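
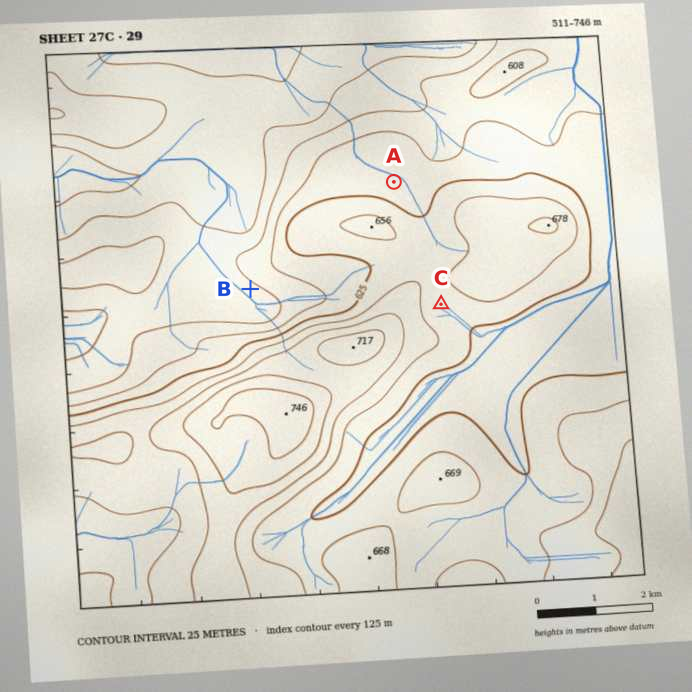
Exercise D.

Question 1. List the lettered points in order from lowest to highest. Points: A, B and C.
B A C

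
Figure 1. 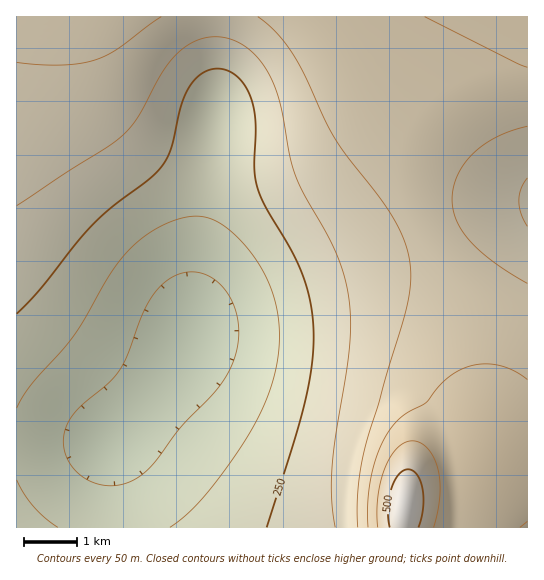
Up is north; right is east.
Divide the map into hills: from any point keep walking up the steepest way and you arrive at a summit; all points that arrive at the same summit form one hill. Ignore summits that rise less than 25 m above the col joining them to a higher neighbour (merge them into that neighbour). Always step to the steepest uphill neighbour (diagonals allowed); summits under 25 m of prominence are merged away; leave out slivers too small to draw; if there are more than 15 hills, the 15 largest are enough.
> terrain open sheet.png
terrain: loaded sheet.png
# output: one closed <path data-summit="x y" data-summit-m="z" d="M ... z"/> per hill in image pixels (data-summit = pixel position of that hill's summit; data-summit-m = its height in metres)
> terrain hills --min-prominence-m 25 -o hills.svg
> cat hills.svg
<path data-summit="405 507" data-summit-m="532" d="M527 203l-40 4-38 10-70 30-129 48-44 21-14 13-12 28-23 33-46 50-95 3 0 84 511 1z"/><path data-summit="91 17" data-summit-m="365" d="M213 16l-197 1 1 426 94-3 46-50 19-27 12-22 4-18 4-61 19-107 4-34z"/><path data-summit="527 17" data-summit-m="410" d="M527 16l-313 0-1 27 6 78-4 34-19 107-5 68 11-11 29-16 148-56 59-26 49-14 40-4z"/>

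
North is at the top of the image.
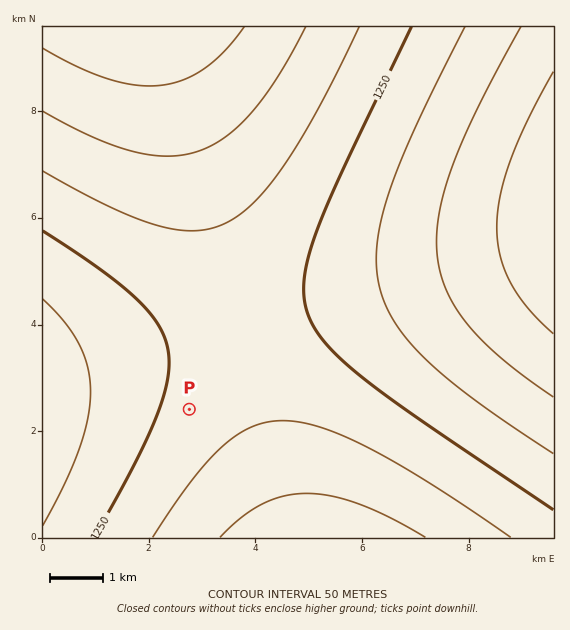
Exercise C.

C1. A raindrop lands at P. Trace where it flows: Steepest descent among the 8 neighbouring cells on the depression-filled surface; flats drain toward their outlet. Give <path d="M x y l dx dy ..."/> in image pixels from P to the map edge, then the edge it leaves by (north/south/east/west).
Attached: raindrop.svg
<path d="M189 409l76 76 14 52"/>
exit: south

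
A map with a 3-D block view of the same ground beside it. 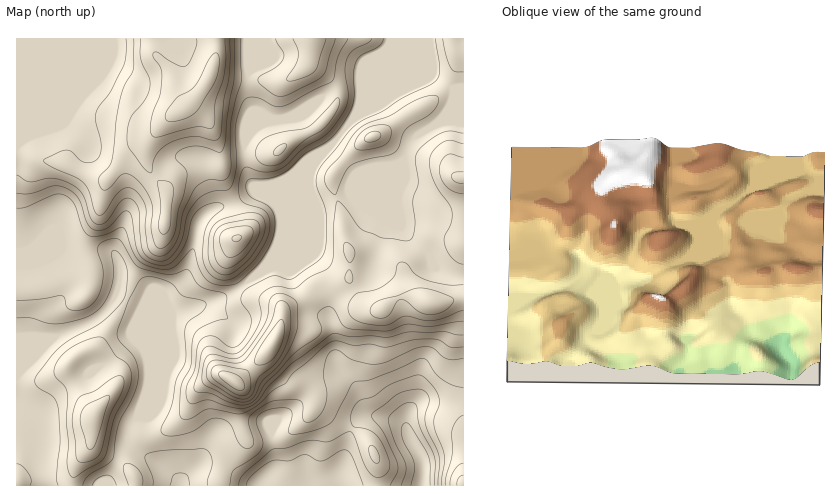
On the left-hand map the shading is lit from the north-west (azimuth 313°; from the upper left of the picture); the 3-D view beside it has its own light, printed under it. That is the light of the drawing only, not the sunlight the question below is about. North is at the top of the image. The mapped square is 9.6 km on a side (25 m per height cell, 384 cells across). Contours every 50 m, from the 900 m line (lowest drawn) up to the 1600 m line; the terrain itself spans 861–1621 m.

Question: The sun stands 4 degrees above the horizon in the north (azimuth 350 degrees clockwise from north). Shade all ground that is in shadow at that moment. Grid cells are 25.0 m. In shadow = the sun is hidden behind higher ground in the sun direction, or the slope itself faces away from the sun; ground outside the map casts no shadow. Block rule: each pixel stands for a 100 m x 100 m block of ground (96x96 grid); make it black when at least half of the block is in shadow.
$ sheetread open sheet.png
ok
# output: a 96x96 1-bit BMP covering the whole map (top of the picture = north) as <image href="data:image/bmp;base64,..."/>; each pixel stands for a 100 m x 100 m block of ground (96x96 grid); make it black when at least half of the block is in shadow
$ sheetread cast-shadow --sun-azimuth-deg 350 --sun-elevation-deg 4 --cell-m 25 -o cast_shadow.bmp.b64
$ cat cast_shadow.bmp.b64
<image width="96" height="96" href="data:image/bmp;base64,Qk2+BAAAAAAAAD4AAAAoAAAAYAAAAGAAAAABAAEAAAAAAIAEAAATCwAAEwsAAAIAAAAAAAAA////AAAAAAA+D/8B//////////gAD/8B//////////wAD/8D//////////4AD/8H//////////8AD//H//////////8AB//v//////////8AA/////////////8AAf////////////8AAP////////////8AAH/v//////////8AAH/j//////////8AAH/g//////////8AAH/gP/////////8AAH/gH/////////8AAD/gH/////////8AAD/gD/////////8AAB/gD/////////8DgB/4B/////////8HwA/8Z/////////8P4Af89/////////8P4AP/+/////////8D8AH/+f8///////8B+AD//Pwf//////8AfgB//HAf//////8APwB//gAf//////8AH4B//gAf//////8AD8D//gAP//////8AB+H//gAH//////8AAcP//gAD//////8+AAP//gOB//////8/gAf//w/B//////9/8Af////g//////9//4/////wef///////9/////4OD/////////////4MB/////////////4ADv////////////8APj/////P//////8A/AB////D//////8A/AAf///A//////8AfAAEAM/AP/////8AAAAAAAAAH/////8AAAAAAAAP//////+AAAAAAAA///////+AAAAAAAD////////AAAAAAAH////////AAAAAAEf////////AAAAAAMf////////AAAAAAMf////////GAAAAAc//////+//PAAAAAM//////+f/fAAAAAA////j/+f//gAAAAA////j/+H//gAAAAB////j/+B//gAAAAB////h/+Af/wAAAAF////g//AH/wAAAAP////wf/4B/wAAAAf////wf/+B/8ADAAf////4f//D/+AHgA///3/4f//j/+AHgA///z/4P////+APgB///z/4P////8APgB///z/4P////8AfgD///x/4P////8A/wD///h/4P////8A/wD///g/wf////8x/wD8//APx/////8f/wAAf8APj/////+P/wAAPAAHH//////P/wAAAAAGH//////H/wAAAAAAP///D//n/wAAAAAAP///Af/z/4AAAAAAP///AP/x/4AAAAAAH///AH/4/+AAAAAAH///AB/4P/gAAAAAD///AP/8A/4AAAAAD///H//8AP8AAAAAB//////+AP8AAAAAAf/////+AH+AAAAAAH//////AB+AAAAAAB//////AAfAAAAAAAf/////AADAAAAAAAf////vgAAAAAAAAAP////nwAAAAAAAAAP////34AAAAAAAAAH/////4AAAAAAAAAH8AP//4AAMAAAAIAD8AD//8AAMAAAAMAB8AB//8AAMAAAAcAB8AAf/8AAMAAAAIAA8AAP/8AAMAAAAAAA8AAP/+AAAAAAAAAAcAAP/+AAAAAAAAAAcAQP/+AAAAAAAAAAcAYP/+AAAAAAAAAA8AAH/+AAA="/>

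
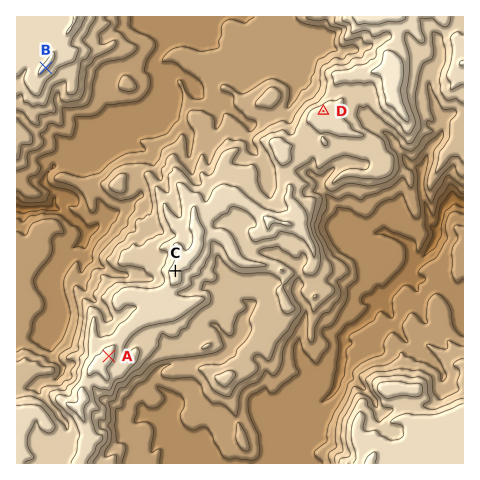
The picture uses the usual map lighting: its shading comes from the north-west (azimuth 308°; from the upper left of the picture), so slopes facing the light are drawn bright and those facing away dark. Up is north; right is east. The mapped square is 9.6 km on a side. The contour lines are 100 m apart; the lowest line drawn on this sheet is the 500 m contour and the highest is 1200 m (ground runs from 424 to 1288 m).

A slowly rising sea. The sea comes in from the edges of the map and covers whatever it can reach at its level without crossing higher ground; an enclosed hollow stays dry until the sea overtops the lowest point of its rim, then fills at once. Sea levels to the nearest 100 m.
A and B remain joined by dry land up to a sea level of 700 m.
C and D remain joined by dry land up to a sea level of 1100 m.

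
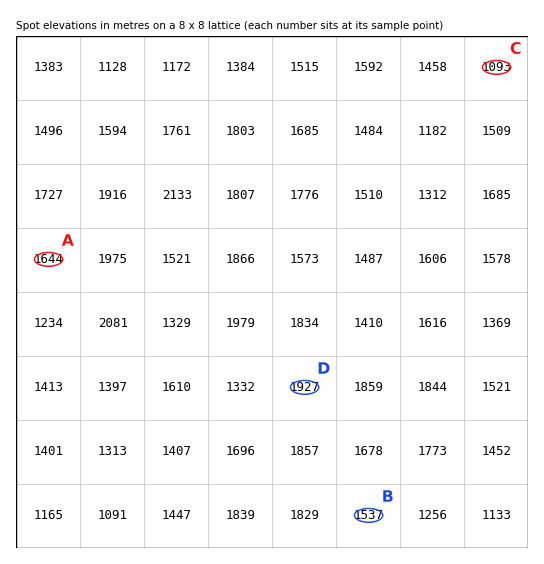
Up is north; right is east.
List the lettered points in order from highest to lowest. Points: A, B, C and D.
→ D A B C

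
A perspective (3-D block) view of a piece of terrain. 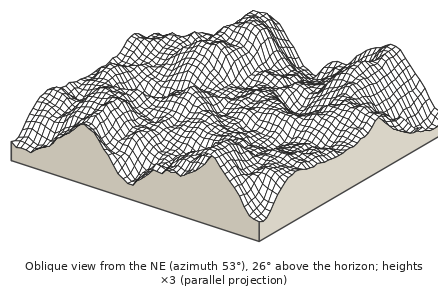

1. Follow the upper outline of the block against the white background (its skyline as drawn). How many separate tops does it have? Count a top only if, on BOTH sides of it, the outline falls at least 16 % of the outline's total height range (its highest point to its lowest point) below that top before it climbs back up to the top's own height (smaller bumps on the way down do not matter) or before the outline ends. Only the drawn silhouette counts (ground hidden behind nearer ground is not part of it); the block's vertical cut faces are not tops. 2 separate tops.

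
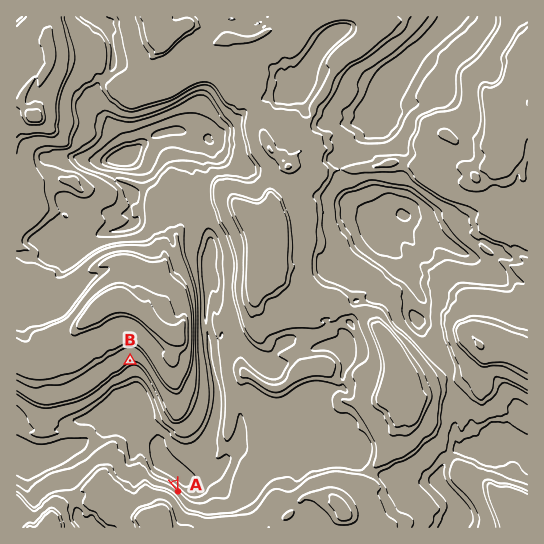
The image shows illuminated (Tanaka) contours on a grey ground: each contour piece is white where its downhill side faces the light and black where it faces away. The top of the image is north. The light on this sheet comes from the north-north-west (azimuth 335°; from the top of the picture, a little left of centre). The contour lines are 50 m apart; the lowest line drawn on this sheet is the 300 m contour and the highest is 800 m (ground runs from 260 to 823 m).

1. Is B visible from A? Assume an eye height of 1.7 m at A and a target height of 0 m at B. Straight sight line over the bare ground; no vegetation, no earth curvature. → yes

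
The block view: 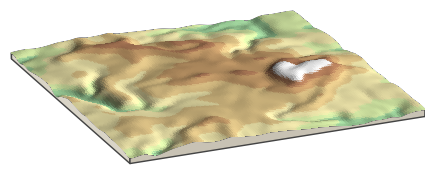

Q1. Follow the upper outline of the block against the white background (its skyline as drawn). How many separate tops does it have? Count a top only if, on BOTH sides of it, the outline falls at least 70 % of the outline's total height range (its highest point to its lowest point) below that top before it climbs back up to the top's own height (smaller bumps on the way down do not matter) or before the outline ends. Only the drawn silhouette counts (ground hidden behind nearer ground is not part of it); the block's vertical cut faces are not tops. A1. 0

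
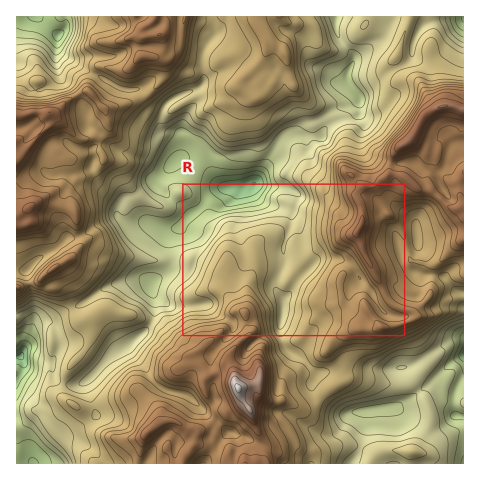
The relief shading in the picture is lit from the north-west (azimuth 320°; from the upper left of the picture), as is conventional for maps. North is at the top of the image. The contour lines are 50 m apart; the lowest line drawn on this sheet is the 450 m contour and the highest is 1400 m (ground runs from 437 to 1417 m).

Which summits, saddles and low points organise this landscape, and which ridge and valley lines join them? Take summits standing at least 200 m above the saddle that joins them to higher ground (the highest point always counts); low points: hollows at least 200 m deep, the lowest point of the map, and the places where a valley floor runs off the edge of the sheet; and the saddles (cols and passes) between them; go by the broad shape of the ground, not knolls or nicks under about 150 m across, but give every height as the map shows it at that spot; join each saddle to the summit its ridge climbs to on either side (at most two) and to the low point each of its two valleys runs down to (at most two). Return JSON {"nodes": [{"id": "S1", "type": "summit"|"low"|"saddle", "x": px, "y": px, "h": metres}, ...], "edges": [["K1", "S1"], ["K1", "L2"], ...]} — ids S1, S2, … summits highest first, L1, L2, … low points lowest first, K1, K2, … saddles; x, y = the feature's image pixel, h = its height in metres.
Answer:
{"nodes": [
{"id": "S1", "type": "summit", "x": 238, "y": 389, "h": 1417},
{"id": "S2", "type": "summit", "x": 442, "y": 106, "h": 1302},
{"id": "S3", "type": "summit", "x": 28, "y": 208, "h": 1267},
{"id": "S4", "type": "summit", "x": 159, "y": 34, "h": 1201},
{"id": "L1", "type": "low", "x": 21, "y": 356, "h": 437},
{"id": "L2", "type": "low", "x": 253, "y": 183, "h": 449},
{"id": "L3", "type": "low", "x": 463, "y": 355, "h": 503},
{"id": "L4", "type": "low", "x": 57, "y": 35, "h": 527},
{"id": "L5", "type": "low", "x": 463, "y": 17, "h": 538},
{"id": "K1", "type": "saddle", "x": 456, "y": 106, "h": 1294},
{"id": "K2", "type": "saddle", "x": 262, "y": 445, "h": 1163},
{"id": "K3", "type": "saddle", "x": 95, "y": 74, "h": 955},
{"id": "K4", "type": "saddle", "x": 320, "y": 396, "h": 917},
{"id": "K5", "type": "saddle", "x": 410, "y": 20, "h": 844},
{"id": "K6", "type": "saddle", "x": 63, "y": 384, "h": 805},
{"id": "K7", "type": "saddle", "x": 279, "y": 276, "h": 805}],
"edges": [["K1", "S2"], ["K1", "L1"], ["K1", "L5"], ["K2", "S1"], ["K2", "L1"], ["K2", "L3"], ["K3", "S3"], ["K3", "S4"], ["K3", "L4"], ["K4", "S1"], ["K4", "S2"], ["K4", "L1"], ["K4", "L3"], ["K5", "S2"], ["K5", "L2"], ["K5", "L5"], ["K6", "S1"], ["K6", "S3"], ["K6", "L1"], ["K6", "L2"], ["K7", "S1"], ["K7", "L1"], ["K7", "L2"]]}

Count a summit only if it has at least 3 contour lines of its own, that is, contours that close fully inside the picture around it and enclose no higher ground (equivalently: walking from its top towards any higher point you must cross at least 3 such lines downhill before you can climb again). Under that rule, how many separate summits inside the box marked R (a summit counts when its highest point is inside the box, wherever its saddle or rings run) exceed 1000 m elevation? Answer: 0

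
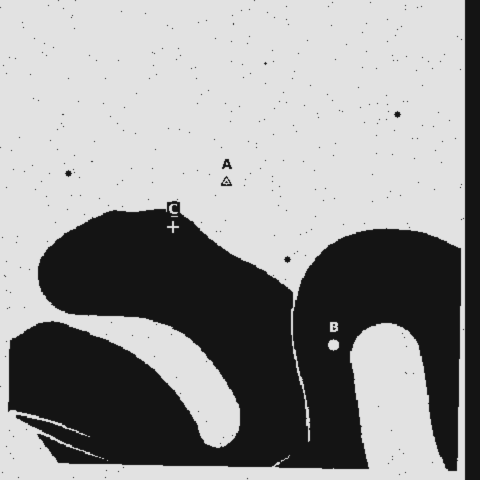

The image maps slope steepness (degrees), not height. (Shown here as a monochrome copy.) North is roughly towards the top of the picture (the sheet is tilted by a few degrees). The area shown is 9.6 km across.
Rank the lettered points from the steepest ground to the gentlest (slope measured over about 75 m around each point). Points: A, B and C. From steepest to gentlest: B C A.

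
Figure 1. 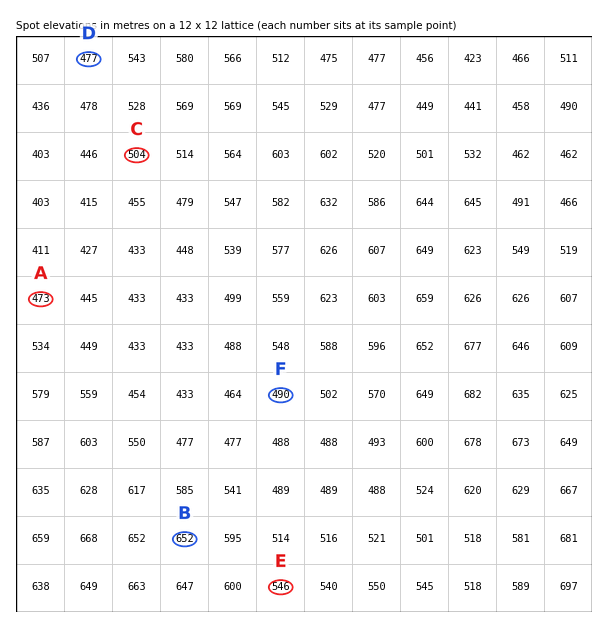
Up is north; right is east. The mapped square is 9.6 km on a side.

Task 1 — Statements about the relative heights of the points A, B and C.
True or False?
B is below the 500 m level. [False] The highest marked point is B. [True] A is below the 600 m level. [True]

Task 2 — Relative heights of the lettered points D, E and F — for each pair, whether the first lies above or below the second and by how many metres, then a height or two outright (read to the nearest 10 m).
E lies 70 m above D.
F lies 60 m below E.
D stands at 480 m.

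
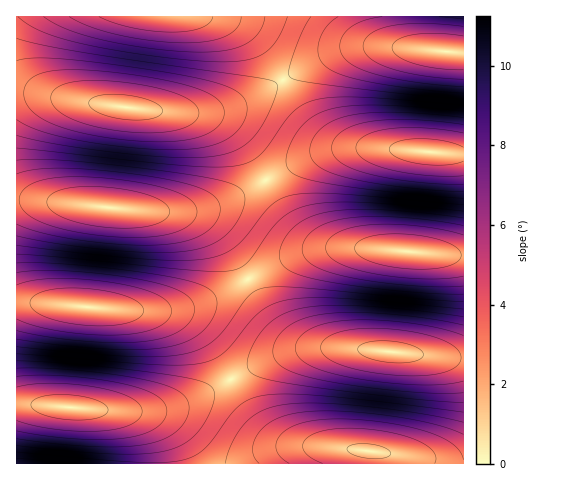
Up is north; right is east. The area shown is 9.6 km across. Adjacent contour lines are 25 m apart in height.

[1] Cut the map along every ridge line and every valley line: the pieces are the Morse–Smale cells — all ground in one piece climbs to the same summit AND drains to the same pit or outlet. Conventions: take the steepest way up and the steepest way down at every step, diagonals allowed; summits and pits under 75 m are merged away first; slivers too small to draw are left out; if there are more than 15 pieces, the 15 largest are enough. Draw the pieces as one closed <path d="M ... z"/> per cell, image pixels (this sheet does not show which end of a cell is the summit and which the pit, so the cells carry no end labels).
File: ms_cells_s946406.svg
<path d="M27 92l-11 0 1 108 24 0 85 10 53 2 25-4 16-4 46-24-26-41-15-15-9-5-16-5-108-10z"/><path d="M211 16l-194 0-1 75 113 17 49 5 24 0 16-3 23-6 42-24-23-35-16-16-17-9z"/><path d="M337 347l-31 1-18 4-22 8-35 19 24 40 11 12 14 10 19 4 54 4 98 14 13-1-1-104z"/><path d="M41 200l-25 1 1 101 123 9 32-1 35-9 41-22-25-42-16-16-12-5-19-4-50-2z"/><path d="M370 248l-43 0-20 4-28 10-31 17 28 46 11 11 12 7 21 4 38 1 105 10 1-102z"/><path d="M26 302l-10 0 1 102 23 0 84 8 33-2 36-10 38-21-25-40-14-16-12-7-21-5-40-1z"/><path d="M463 16l-52 0 2 24 3 5 7 5-35-4-40 3-27 9-38 23 27 41 15 14 12 7 26 5 100 6z"/><path d="M379 148l-30 0-22 3-26 10-35 20 25 41 10 11 17 11 15 3 130 8 1-101z"/><path d="M231 380l-38 20-36 10-33 2-84-8-23 0-1 59 364 0-1-9-5-3-75-6-23-7-21-19z"/><path d="M410 16l-198 1 15 3 17 9 16 16 21 32 4 2 36-21 27-9 40-3 35 4-6-3-4-7z"/><path d="M283 80l-48 26-22 6-23 1 16 2 19 9 19 20 21 35 36-18 26-10 35-4-21-3-16-8-19-19z"/><path d="M249 280l-48 23-21 6-22 2 22 5 12 7 14 16 25 40 43-22 19-6 26-4-20-4-12-7-18-21z"/><path d="M265 180l-45 24-16 4-27 5 24 5 14 10 18 24 15 26 31-16 28-10 20-4 21 0-27-3-20-12-13-16z"/><path d="M384 452l-6 1 3 11 83-1z"/>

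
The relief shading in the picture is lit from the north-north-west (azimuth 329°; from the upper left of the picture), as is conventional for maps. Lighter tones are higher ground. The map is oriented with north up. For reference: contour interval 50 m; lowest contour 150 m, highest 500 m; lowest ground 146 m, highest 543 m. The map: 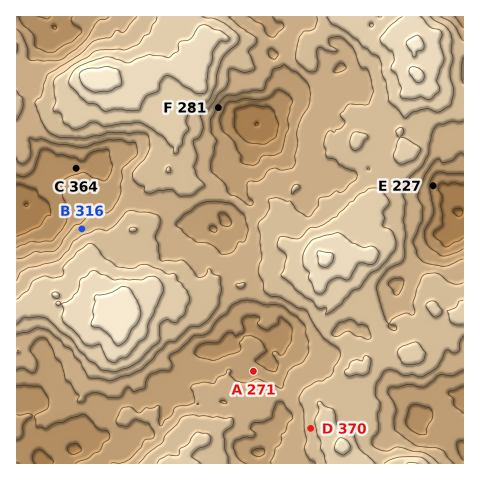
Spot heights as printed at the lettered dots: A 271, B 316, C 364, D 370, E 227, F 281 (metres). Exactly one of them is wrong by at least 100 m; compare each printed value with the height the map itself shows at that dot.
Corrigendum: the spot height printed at C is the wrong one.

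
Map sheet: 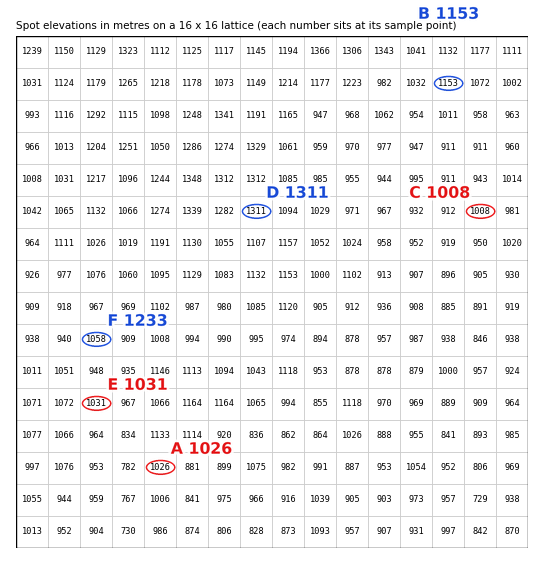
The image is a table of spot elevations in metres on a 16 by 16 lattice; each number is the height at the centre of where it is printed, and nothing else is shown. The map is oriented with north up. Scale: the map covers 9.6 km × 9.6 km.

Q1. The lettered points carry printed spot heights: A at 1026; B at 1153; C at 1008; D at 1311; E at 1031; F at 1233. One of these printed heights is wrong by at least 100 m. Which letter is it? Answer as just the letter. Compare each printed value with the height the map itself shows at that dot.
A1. F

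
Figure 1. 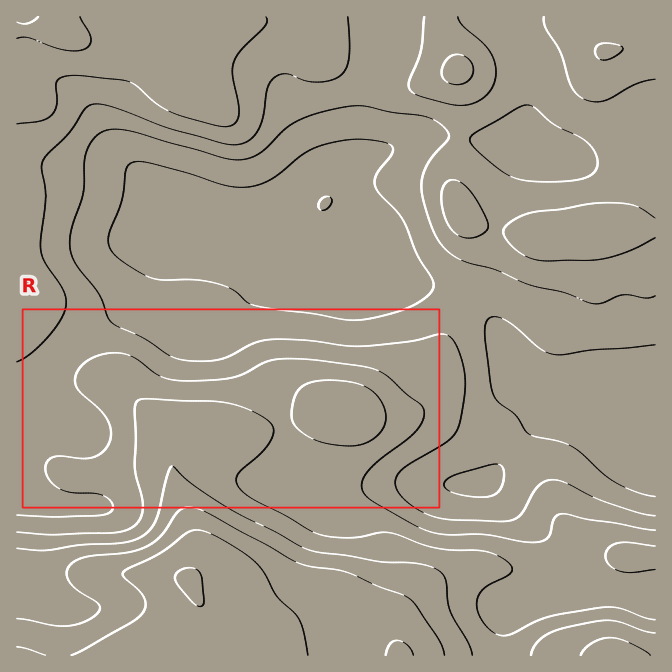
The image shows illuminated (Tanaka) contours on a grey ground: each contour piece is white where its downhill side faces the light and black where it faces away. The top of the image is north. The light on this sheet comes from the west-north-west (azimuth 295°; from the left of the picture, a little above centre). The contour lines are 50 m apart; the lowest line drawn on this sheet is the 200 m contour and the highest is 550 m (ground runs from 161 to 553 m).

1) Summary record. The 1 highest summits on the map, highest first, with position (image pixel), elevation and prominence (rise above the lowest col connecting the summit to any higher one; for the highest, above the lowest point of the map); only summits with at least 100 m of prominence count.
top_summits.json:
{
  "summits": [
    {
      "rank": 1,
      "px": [189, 580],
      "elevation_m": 553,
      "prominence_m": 392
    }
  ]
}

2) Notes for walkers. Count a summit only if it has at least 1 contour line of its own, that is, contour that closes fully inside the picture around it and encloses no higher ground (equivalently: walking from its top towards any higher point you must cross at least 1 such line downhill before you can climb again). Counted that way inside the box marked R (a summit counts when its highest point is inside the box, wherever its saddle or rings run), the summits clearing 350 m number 1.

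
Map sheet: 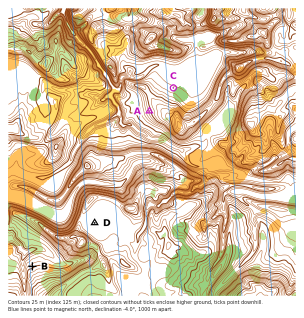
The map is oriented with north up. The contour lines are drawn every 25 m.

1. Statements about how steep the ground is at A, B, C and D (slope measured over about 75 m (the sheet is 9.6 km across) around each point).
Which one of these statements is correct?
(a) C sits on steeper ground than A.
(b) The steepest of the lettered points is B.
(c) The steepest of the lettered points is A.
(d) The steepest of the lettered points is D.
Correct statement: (c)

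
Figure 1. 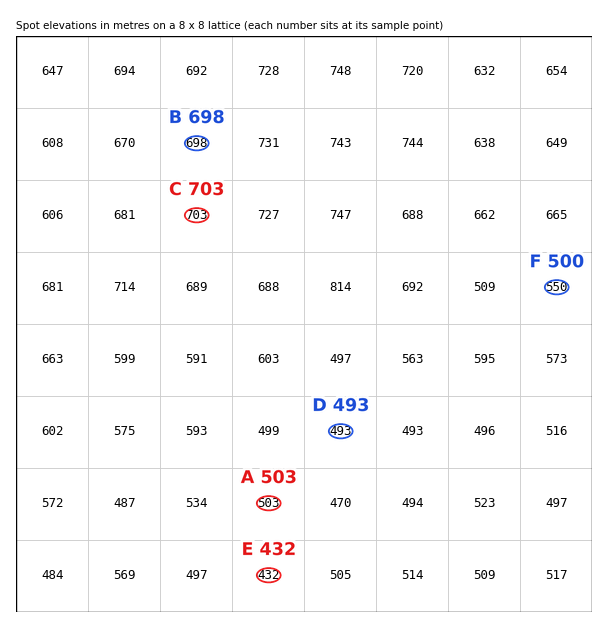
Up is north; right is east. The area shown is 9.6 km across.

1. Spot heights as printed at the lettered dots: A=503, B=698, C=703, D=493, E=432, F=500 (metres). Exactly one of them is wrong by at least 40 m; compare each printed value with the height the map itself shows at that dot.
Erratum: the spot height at F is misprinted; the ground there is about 550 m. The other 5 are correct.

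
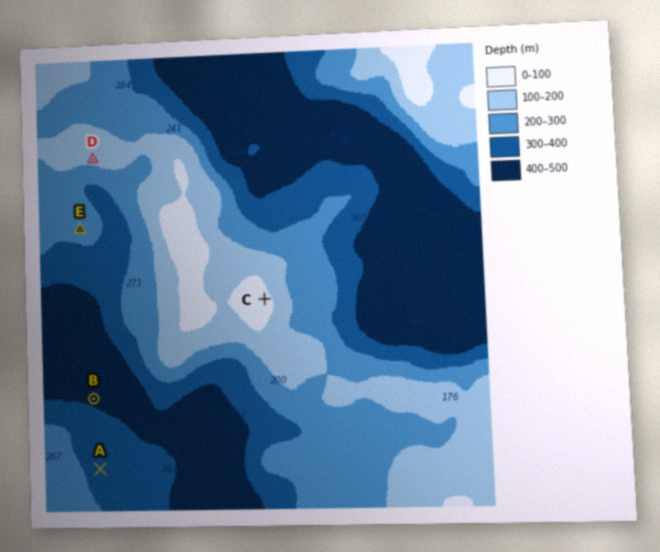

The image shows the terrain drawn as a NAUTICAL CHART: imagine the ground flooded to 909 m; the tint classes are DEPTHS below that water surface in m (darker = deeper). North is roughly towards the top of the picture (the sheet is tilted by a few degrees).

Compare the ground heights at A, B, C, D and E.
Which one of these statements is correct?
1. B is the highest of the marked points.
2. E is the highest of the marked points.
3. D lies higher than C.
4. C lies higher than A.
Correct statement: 4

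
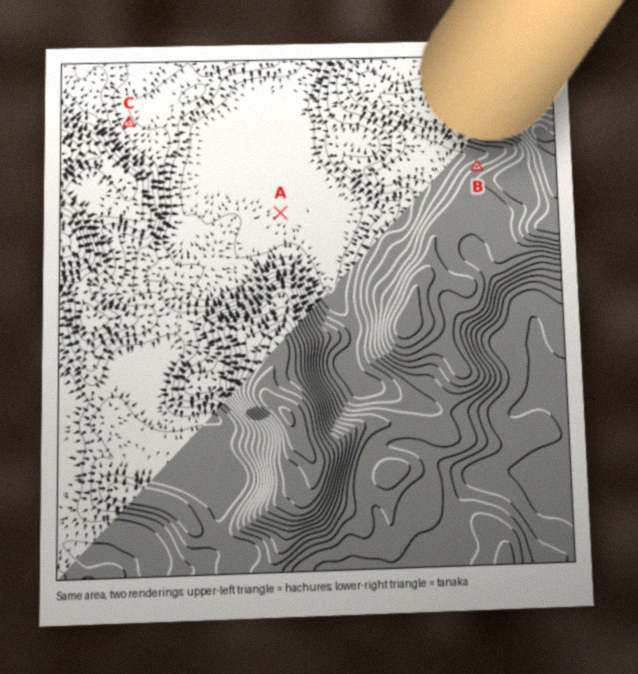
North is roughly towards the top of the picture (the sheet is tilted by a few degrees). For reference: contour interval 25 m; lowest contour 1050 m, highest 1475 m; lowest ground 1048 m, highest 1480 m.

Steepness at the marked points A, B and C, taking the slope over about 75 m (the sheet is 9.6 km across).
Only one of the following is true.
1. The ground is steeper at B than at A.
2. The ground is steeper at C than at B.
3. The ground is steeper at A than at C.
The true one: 1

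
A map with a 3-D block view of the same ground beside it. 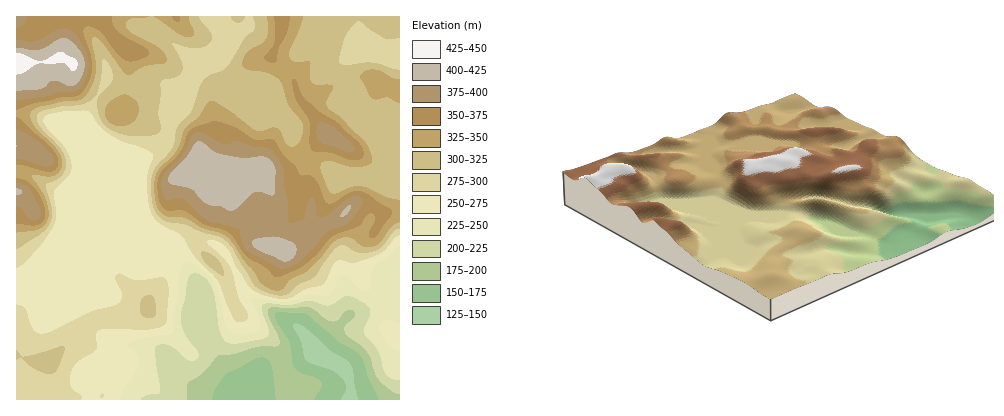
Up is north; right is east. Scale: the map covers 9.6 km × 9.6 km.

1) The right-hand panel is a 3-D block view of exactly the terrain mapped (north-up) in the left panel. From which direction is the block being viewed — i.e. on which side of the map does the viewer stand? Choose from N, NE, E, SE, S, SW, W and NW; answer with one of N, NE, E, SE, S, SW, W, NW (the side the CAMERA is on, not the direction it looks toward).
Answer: SW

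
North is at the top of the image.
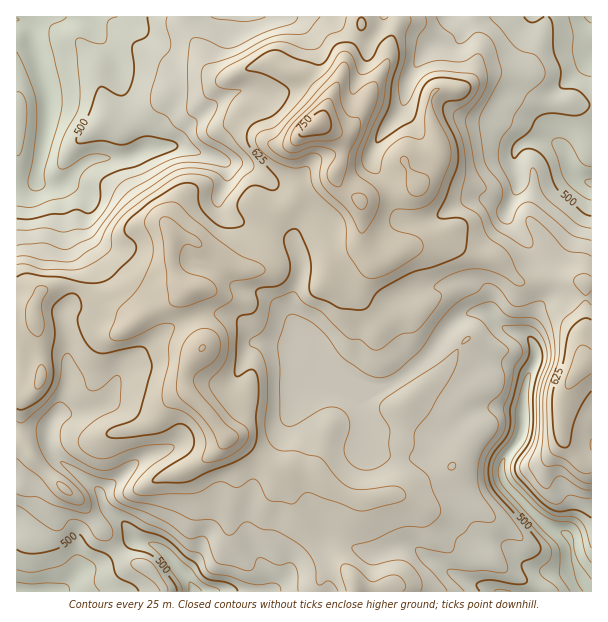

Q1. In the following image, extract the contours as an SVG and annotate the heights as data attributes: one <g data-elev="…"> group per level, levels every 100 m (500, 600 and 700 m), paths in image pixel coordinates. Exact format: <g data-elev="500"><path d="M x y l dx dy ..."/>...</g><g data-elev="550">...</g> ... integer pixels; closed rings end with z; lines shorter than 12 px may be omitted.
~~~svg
<g data-elev="500"><path d="M177 591l-3-8-19-25-8-5-18-5-4-3-2-6-1-17 6 0 15 9 22 8 20 17 10 7 10 15 25 6 5 3 3 4"/><path d="M480 591l-3-4 0-3 8-4 9 0 22 4 9-1 2-4-5-10 0-6 15-8 4-6-2-6-6-9-39-43-4-9-2-9 1-9 3-8 13-18 4-7 1-24 10-35 9-16 0-8-1-9 2-2 4 1 5 6 3 7 0 8-8 31-1 33-1 12-4 9-12 18 0 11 3 6 17 18 13 11 9 3 18-1 15 8"/><path d="M17 549l12 5 18-2 12-4 16-13 5 0 10 12 20 10 7 19 17 9 5 6"/><path d="M591 216l-9-4-25-23-4-7-6-20-8-10-11-3-6 2-7 7-3-3 0-5 2-6 14-12 7-12 4-3 12-4 27 2 6-2 5-6-1-6-8-9-7-3-10 0-3-3 1-17-7-18-2-27-4-7"/><path d="M147 17l2 12-1 6-4 3-9 4-3 4 2 26-5 18-4 5-5 1-16-9-5 0-3 5-7 22-12 21-1 6 4 3 22-3 21 4 18-8 8-1 24 5 4 3 0 3-3 3-36 16-19 5-14 6-5 6-1 20-4 7-5 3-15-3-10 4-14 0-19 5-15 0"/><path d="M544 17l-11 6-5-2-4-4"/></g><g data-elev="600"><path d="M403 591l2-3 1-3-7-9-9-1-18 7-4-3-12-11-11-4-3 2-1 4 5 21"/><path d="M69 495l3-1-3-6-6-5-6-1 0 3 3 5z"/><path d="M17 421l4 2 3-1 19-17 9-10 7-14 4-24 5-4 3 2 10 17 6 15 3 3 5 1 4-2 17-13 3 0 2 4-1 21-1 6-5 4-19 10-15 14-1 9 5 8 11 6 9 1 40-13 24-2 6 2 0 3-2 3-22 15-13 13-4 9 1 3 3 2 9 2 48-3 7-2 17-9 6 0 13 5 17-8 4 3 8 15 3 3 21 4 4-1 9-9 5-2 52 19 9-1 35-10 2-3 0-3-7-7-9-1-28 4-11-2-12-8-19-23-24-6-17-1-7-4-5-8-2-10 3-33-2-29-5-13-4-4-6-3-2-4 2-3 9-5 4-6 8-28 19-8 5 1 9 10 17 9 25 25 4 2 9 1 11 8 6 2 6-2 16-13 15-3 6-5 15-18 6-10 0-5-7-6 1-3 16-10 16-5 15-1 18 6 18 11 4 0 2-2 0-3-8-11-8-18-19-14-4-7-6-15-15-10-3-5 4-27 0-18-3-16-8-20-1-6 3-4 12-7 7-8 4-11-2-7-7-4-27-2-12 2-6 3-6 5-12 23-3 1-3-2-2-20 6-24 0-23 6-15-1-4"/><path d="M591 305l-4-4-3 0-22 20-2 9-1 29-10 28-2 17 1 32 3 16 3 3 12 5 15 12 6 2 4-2"/><path d="M591 277l-4-3-6 0-5 2-2 5 1 4 9 10 3 0 4-4"/><path d="M346 17l-4 12-13 6-8 10-4 4-11 0-21-7-12 1-10 4-35 19-11 9-1 8 3 4 22 3-11 15-7 20 1 3 14 16 12 14 4 7-1 5-11 9-21 27-5 1-4-6 1-16-2-6-14-5-15 1-14 7-44 33-7 8-4 8-2 15-1 5-17 12-12 6-9 1-28 0-18-6-9 1"/></g><g data-elev="700"><path d="M200 351l4-1 1-5-2 0-3 2z"/><path d="M359 209l3 1 3-2 2-8-4-6-7-1-4 2 0 3z"/><path d="M336 186l3 1 3-4 5-15 2-15 9-18 2-10-1-7-9-2-6-6-3-9-1-15-2-4-5 2-7 6-33 33-7 11-3 10 2 6 6 3 6-1 18-6 9 1 9 4 2 2 0 3-7 12-1 8 3 7z"/></g>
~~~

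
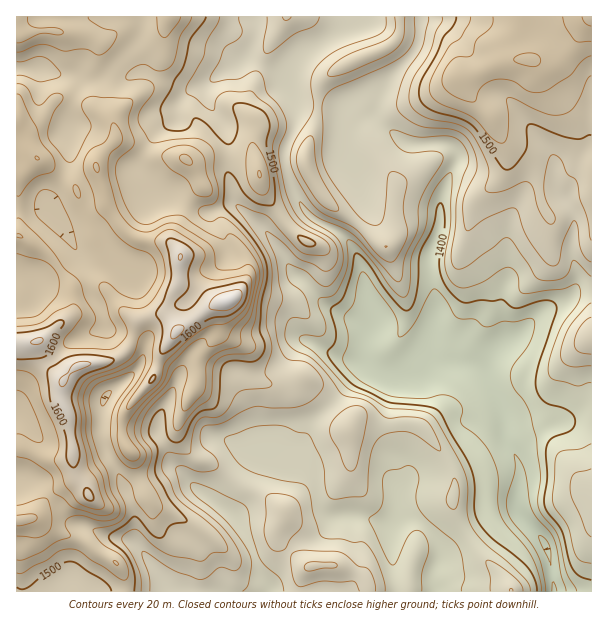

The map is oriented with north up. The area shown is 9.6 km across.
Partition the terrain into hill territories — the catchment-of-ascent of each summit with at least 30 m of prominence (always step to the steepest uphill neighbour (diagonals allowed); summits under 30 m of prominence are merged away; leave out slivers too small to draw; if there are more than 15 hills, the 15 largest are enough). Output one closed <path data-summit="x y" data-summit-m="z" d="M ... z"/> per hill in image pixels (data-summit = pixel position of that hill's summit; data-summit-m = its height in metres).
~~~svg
<path data-summit="228 300" data-summit-m="1637" d="M32 68l-16 1 0 207 14 1 5 3 7-2 17-8 19-17 10 19 2 18 12 21 2 15 7 5 29 7 5 4 0 8-6 16-10 12-25 20-2 10 1 36 17 32 14 39 1 27-12-4-15-2-22-10-14-3-8-7-4-10-22-24-20-5 4-3 3-6 11-33-5-7-13-13-2 1 0 175 253 1-1-5-9-14-6-22-15-30-12-12 0-5 12-24 16-23 13-1 6 2 9-6 20-1 8 7 4 7 5 36 3 8 8 8 24-1 21 4 17 7-1 19 5 45 39 1-2-14 7-21 16-15 30-20 0-15 8-3 19 0 4 2 3-38-14-27-4-31-16-41-12-5-40-2-11 11-12 3-21 0-15-6-8-8-1-17 4-13 8-9 0-8-10-18-12-43-6-11-11-11-19-9-9-6-6-7-5 0-13 8-18 17-14-15-21-16-28 8-30-14-23-4-14-21-1-8 14-27 12-11 14-10 0-12 3-6 13-11-11 0-36-15-10 0-6 3-23-2-13 6-9 0-9-6-20 0-12-4z"/><path data-summit="591 17" data-summit-m="1587" d="M591 16l-169 0-2 25-4 7-28 32-10 18-4 9 2 12 22 19 16 7 32-1 6 2 5 7 0 9-7 12-8 20-2 28-10 33 0 17 8 33-8 45 4 12 40 2 11 4 7-14 9-10 15-7 24-24 27-12 12-11 13 0z"/><path data-summit="306 164" data-summit-m="1500" d="M420 16l-54 0-3 4-30 14-12 9-18 9-9 11-6 17 1 9 7 16 0 17-12 28 0 12 6 21 16 29 14 11 19 9 16 19 7 19 6 27 10 18 0 8-11 15 0 24 8 8 15 6 30-2 13-11-3-13 8-45-8-33 0-17 10-33 2-28 8-20 7-12 0-9-5-7-6-2-38 0-22-16-12-12 0-9 11-23 33-39 3-15z"/><path data-summit="78 366" data-summit-m="1623" d="M78 253l-19 17-17 8-7 2-5-3-14 1 0 136 15 14 5 7-11 33-3 6-4 3 20 5 22 24 4 10 8 7 14 3 22 10 15 2 12 4-1-27-14-39-17-32-1-36 2-10 25-20 10-12 5-10 1-14-8-5-26-6-7-5-2-15-12-21-2-18z"/><path data-summit="312 566" data-summit-m="1483" d="M302 451l-20 1-9 6-6-2-13 1-16 23-12 24 0 5 12 12 15 30 6 22 9 17 2 2 125 0 1-10-5-36 1-19-17-7-21-4-24 1-8-8-3-8-5-36-4-7z"/><path data-summit="18 17" data-summit-m="1566" d="M255 16l-238 0-1 52 29 2 12 4 20 0 9 6 9 0 13-6 23 2 6-3 10 0 36 15 12 0 12-4 14-11 18-9 8-8 9-21 2-12z"/><path data-summit="591 336" data-summit-m="1475" d="M591 290l-12 0-12 11-22 9-29 27-15 7-13 15-2 12 16 39 5 32 17-8 39-12 29 0z"/><path data-summit="260 174" data-summit-m="1541" d="M249 58l-4 0-6 6-23 12-6 7-4 10 5 14 12 15 5 10 0 42 6 26 35 35 18-17 17-9-10-18-10-29 0-12 12-28 0-17-10-28-5-5z"/><path data-summit="591 497" data-summit-m="1446" d="M578 421l-27 5-43 15 12 27-3 41 7 12 17 16 6 11 8 44 37-1 0-168z"/><path data-summit="186 159" data-summit-m="1563" d="M209 82l-17 8-11 9-3 6 0 12-14 10-12 11-14 27 1 8 14 21 23 4 30 14 29-9-7-29 0-42-5-10-15-21-2-11z"/><path data-summit="512 591" data-summit-m="1460" d="M513 504l-25 1-2 2 0 15-30 20-16 15-7 21 4 14 117-1-7-43-6-11-17-16z"/>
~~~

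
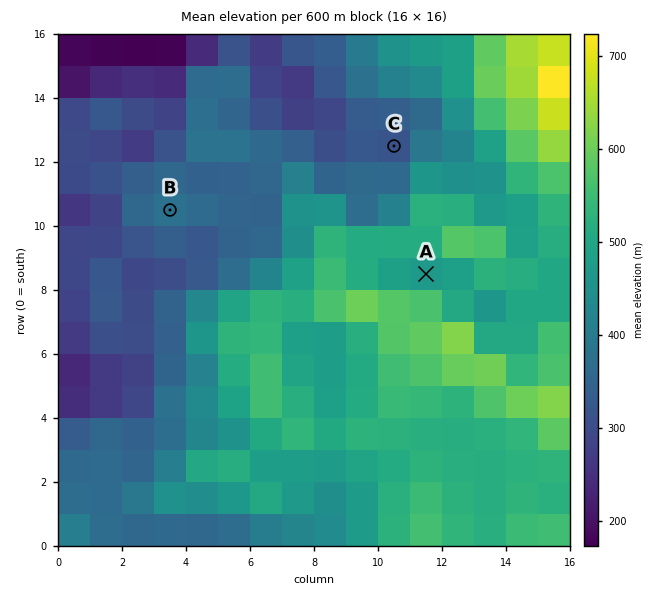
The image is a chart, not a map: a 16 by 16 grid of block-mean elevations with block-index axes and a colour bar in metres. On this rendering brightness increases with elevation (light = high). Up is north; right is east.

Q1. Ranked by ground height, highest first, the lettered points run A B C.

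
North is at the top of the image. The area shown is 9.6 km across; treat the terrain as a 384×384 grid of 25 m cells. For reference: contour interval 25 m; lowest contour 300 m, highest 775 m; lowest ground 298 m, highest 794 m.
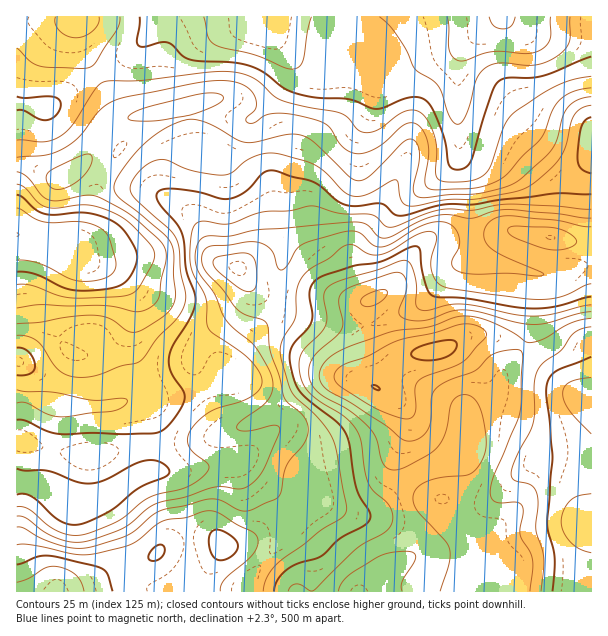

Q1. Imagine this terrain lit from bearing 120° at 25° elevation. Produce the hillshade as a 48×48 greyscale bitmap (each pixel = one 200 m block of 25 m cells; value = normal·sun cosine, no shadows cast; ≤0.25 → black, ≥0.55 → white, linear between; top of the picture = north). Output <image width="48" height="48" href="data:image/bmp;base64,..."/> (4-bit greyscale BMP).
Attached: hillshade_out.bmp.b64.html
<image width="48" height="48" href="data:image/bmp;base64,Qk32BAAAAAAAAHYAAAAoAAAAMAAAADAAAAABAAQAAAAAAIAEAAATCwAAEwsAABAAAAAAAAAAAAAAABEREQAiIiIAMzMzAERERABVVVUAZmZmAHd3dwCIiIgAmZmZAKqqqgC7u7sAzMzMAN3d3QDu7u4A////AGd4mqqqqpmZvLhCR3ZFeZqZiIiZl1NGiFZniZmZmqmZrMljRnZFaJmZmIiZl1NGiFVWZmd4iaqYm9yVRWZUVomZmIiZmGRGiGZVQzRVaKqXisy4VVZVVWeJmIiYiHVGiYh2UyIjNYmHeKq6hlVVVVZ4iZmYh2VWiJmYdUMhE2d3eIiZl2ZVVVZ4iZmZhlRGiImph2VCEkVWeIeJmIdmZmZ4iZiJmFNGeImZmYhkIjM0aId4iIh2Z3d3iZh4mXRGeImZmZmHVUQ0V3ZniJh1V4h3eIh2iYZWiJmZmaqph3ZVZ3ZWeIh1VomYd4dlWJhmeJmZmaq6mYh3iIZVZ4hlRnmqmIdlRXh2eJmYiJmqmYiImZhlZ3dlRXmruph1RFd3eJmId3iIiHd4mamHZndlVniry6h2VEZ3eJiHd3d3d2ZmeJmYdmd2Z3ibzKl3ZUVniIiId3d3d2ZWZmeJh2d3eImszLl3dkRniImYiIiIh3ZmZlVnd2eIiJq8zLmIhlRWeJmZmZmZiHd4h2VERVeIiJq8zLqYhkRWd7qpmIiZiHiJmIZCIkVniJq8zcuphkRFZru5iHeIh3eaqYdTIjRWZ4mrzdy6l1RFZqu6mIh3dmeKqYdTIjNFVmeJq93bqGVVZompmZmHZVZ5mYdkMzNFVUVWaKzMuYZVVneIiJmYZERniIh1QzRGdlRDNGiqmXZURWZmZ3iYZDNFd4mHVURWiZhkITV3dmQyI2ZmVVZ3ZUI0VomYZVVWiru4UiNVZVQyEnd2VERWZkM0VoqpdURFaKzclURWZmZTM3eIdUREVUM0V4q5ZERERGreuHZ3d4d2VXeIh2ZURDETZ5u6dUREMza+2piIiImId3eIiHdlVCACVoq6hlVVZBJ825mYmZmpmHiIiHd2ZTABRVeZh2ZmhzA53KmImZmqqYmZmYd2ZlMjVUV3dmVWiWADm6l3iIiJmImruph3ZmZWZlVmZmZVaZQAN4dVVmZnd3i93KmHZ3d3h2Znd3dlV5gwAkQiNFRVZmec3KmHd3iIh2Z4d4iHVXqUABIQEkVWZ2Z6zKdmZ3eIh2Z4iImpZWnLcyIhEjVniIdoq6hVZ4iIh2ZoiImpdVjOyWRDMzRXiYdmealkV4iIiHZniImpdlau/IZVVUNFeHZVV5qGVniZmHZneImpdkWM/adWZlQzVndkRXmYZmeImYZmeJqphkRr7adWZ2VCRYh1RFiZiHd4mZdmd4mql0NZzJZVZ3ZCNIiGVEZ4mZmJmql2d3eJmFRYvJZVZ3ZCI5mYZUVWZ3iJqrqYd2Z4iGVXq5ZVZ3ZTIpmZhmZlVVVniaqph3d3iHZnmpdVZ3ZUM5qqmId3ZlVEVnmZmIiImYiImZZVZ2ZVVZmqqZmId3dlVWeJiIiJmZmZmYZVZmVVVomZqqqpiIiHZneIh4iJmZmZqpdlZmVEVoiJqry6iImZiIiId3iJmZmaqql3d3ZVZoiImrzLqImqqZiId3iJmZmZqqqYh3dlZoiIirzMqYmqqpmId3iJmZmZqqqpiHdmZg=="/>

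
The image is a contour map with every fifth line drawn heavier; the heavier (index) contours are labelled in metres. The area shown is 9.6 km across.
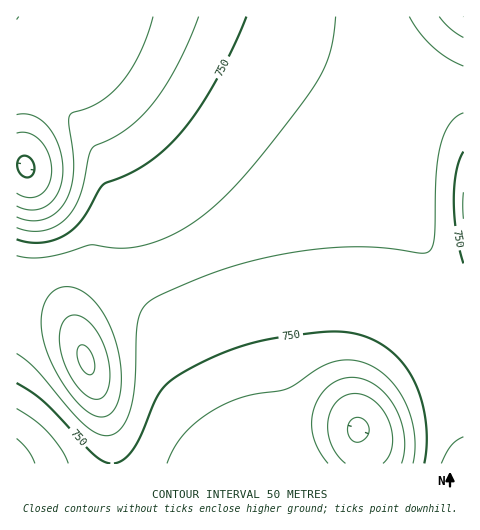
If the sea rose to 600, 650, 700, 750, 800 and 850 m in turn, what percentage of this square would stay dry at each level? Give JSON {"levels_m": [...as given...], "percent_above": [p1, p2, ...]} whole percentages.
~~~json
{"levels_m": [600, 650, 700, 750, 800, 850], "percent_above": [96, 88, 78, 65, 32, 4]}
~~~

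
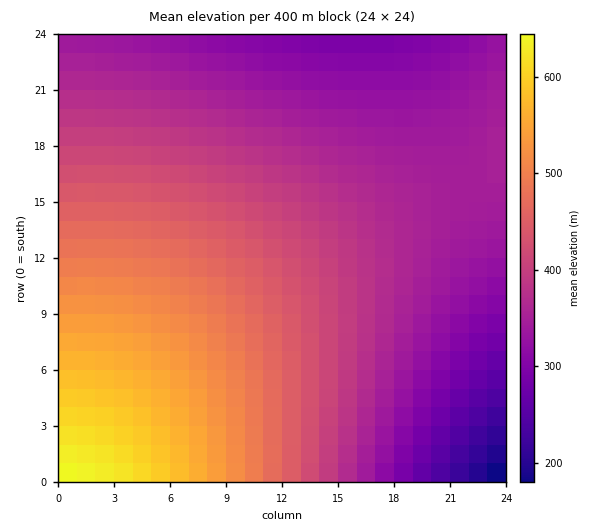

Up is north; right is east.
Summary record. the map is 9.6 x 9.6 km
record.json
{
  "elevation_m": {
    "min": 160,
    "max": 650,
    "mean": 400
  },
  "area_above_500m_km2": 15.9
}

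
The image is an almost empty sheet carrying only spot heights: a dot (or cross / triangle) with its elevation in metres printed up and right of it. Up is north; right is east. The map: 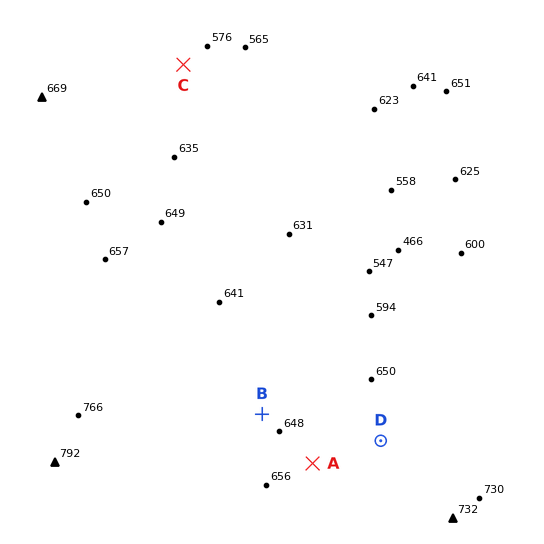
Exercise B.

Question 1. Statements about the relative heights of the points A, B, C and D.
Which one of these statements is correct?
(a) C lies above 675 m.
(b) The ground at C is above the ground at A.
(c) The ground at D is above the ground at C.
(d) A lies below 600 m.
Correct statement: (c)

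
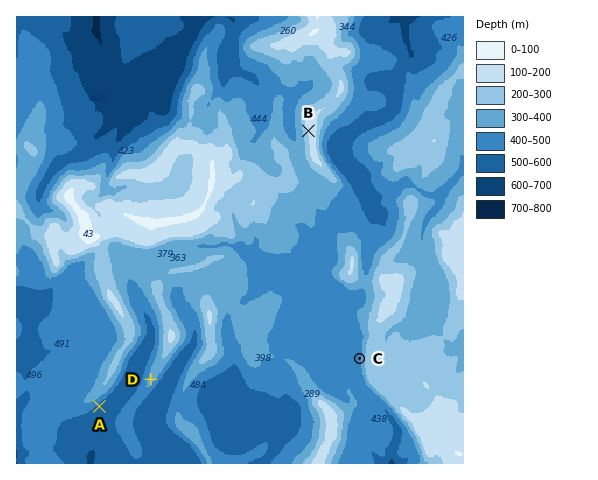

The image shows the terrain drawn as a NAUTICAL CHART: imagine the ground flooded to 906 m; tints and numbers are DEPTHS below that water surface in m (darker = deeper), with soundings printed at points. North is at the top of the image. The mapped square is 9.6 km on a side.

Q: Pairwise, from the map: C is lower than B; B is higher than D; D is higher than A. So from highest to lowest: B D C A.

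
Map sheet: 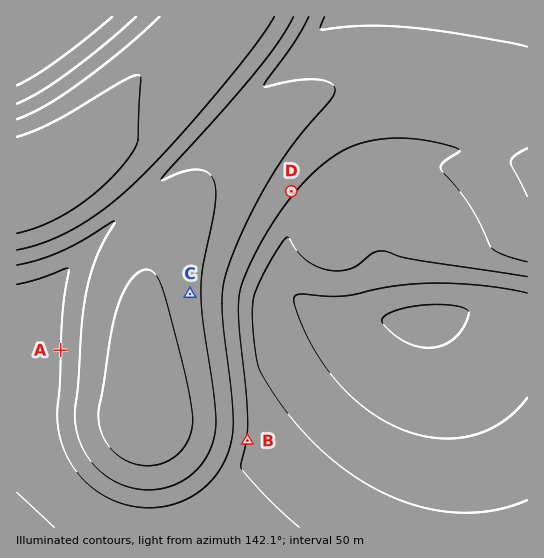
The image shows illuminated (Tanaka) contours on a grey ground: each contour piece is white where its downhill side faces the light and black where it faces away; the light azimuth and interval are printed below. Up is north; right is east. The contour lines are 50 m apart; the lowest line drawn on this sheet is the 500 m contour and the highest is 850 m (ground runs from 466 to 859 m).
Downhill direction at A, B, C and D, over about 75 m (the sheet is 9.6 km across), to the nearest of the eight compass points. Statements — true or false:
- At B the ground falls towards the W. true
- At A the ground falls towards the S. false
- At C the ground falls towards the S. false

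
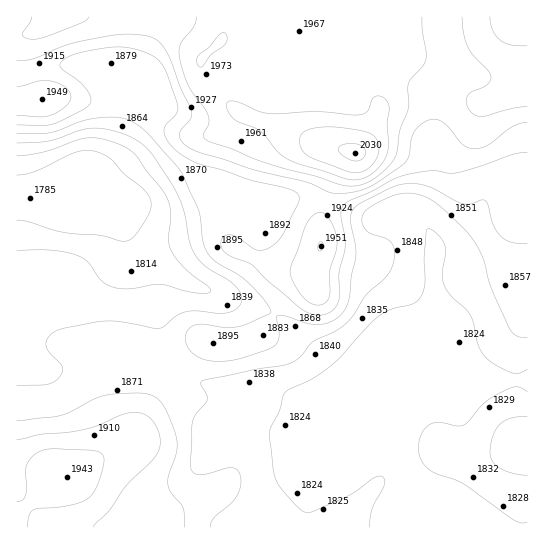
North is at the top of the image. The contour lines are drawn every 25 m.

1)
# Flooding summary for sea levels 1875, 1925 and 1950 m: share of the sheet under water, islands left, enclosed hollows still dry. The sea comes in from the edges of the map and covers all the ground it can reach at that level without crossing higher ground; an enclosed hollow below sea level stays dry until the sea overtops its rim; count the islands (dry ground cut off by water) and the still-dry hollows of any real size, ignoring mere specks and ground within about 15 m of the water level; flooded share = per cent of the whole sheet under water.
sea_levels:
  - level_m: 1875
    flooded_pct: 54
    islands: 0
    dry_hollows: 0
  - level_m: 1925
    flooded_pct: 76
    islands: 1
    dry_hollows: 0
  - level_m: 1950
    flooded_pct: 85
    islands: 0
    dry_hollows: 0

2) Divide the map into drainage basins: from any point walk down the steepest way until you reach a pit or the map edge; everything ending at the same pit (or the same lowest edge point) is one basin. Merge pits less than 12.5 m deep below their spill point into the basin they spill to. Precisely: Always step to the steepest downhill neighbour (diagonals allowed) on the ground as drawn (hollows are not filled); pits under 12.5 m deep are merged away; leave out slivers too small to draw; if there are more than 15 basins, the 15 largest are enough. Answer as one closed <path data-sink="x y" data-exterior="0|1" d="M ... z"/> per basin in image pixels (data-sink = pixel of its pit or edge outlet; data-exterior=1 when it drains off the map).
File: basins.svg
<path data-sink="26 198" data-exterior="0" d="M510 16l-494 1 1 511 134-1-2-6-8-12-24-21-27-11-21 0 64-39 16-45 2-31 3-5 40-16 33 4 27-6 10-8 9-17 17-22 11-7 14-3 0-16 6-21 0-32 12-36 8-19 6-6 12-1 6-8 15-30 0-7-9-20-2-29-2-3 14 2 22-1 52 5 42-25 10-10z"/><path data-sink="527 381" data-exterior="1" d="M527 16l-16 0-4 9-10 10-42 25-52-5-22 1-14-2 2 3 2 29 9 20 0 7-15 30-6 8-12 1-6 6-8 19-12 36 0 32-6 21 0 16-14 3-11 7-17 22-9 17-10 8-27 6-33-4-40 16-3 5-2 31-16 45-32 18-27 20 25 4 26 13 16 16 8 12 2 7 377-1z"/>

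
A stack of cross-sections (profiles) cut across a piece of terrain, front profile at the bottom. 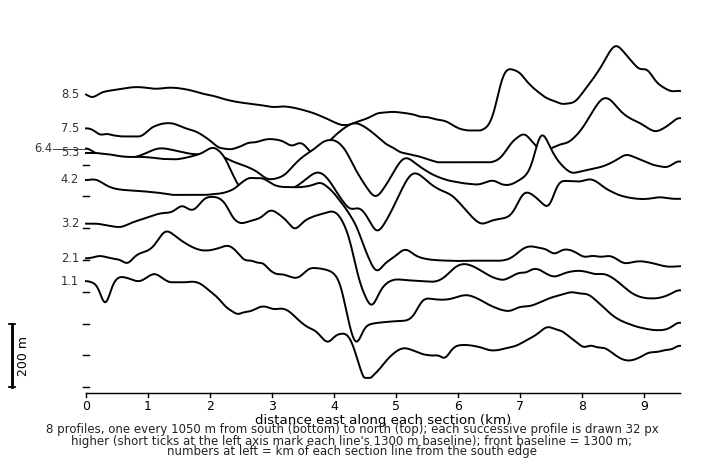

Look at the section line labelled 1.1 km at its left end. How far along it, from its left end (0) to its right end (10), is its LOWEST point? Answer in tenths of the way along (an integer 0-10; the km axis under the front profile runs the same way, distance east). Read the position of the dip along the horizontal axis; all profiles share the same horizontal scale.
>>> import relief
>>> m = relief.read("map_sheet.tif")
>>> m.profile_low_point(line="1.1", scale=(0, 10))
5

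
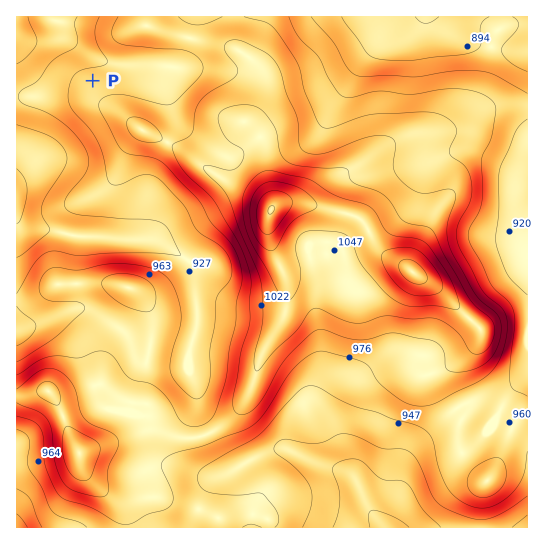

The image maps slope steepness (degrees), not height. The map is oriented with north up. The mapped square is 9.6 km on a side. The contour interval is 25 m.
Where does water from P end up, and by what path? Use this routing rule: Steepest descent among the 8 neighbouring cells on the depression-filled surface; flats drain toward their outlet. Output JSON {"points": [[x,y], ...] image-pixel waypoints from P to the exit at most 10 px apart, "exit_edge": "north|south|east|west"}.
{"points": [[93, 81], [93, 70], [90, 59], [79, 49], [69, 42], [58, 41], [47, 41], [37, 41], [26, 41], [17, 39]], "exit_edge": "west"}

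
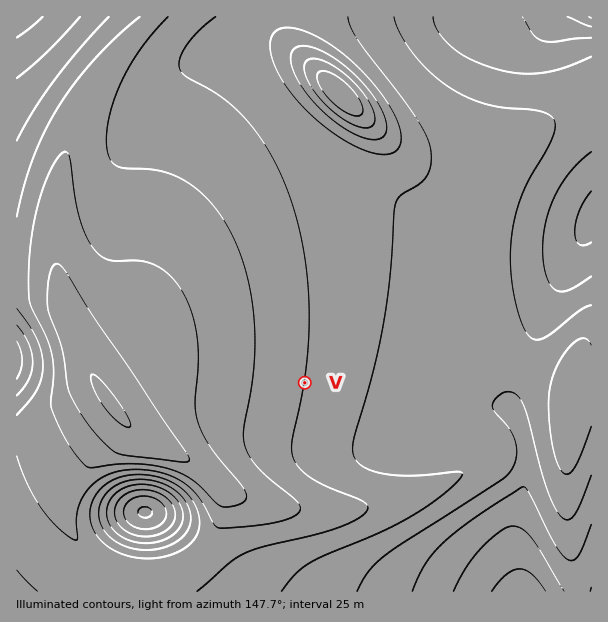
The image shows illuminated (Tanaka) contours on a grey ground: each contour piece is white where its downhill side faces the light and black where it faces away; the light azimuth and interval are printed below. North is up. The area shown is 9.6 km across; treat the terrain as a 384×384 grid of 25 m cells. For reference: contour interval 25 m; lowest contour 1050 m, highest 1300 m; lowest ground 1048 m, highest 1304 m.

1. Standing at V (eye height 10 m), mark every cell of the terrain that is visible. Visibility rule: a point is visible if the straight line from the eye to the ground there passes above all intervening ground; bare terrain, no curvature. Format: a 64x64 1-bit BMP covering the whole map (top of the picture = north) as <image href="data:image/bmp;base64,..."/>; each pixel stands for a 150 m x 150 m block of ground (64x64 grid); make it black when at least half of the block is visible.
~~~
<image width="64" height="64" href="data:image/bmp;base64,Qk0+AgAAAAAAAD4AAAAoAAAAQAAAAEAAAAABAAEAAAAAAAACAAATCwAAEwsAAAIAAAAAAAAA////AAAAAAAAAP//////AAAAf/////8AAAA//////wAAAB//////AAAAD/////8AAAAP/////gAAAB/4AB/+AAAAf4AAA/4AwAH+AAAAfgDgA/wAAAAfAPgH+AAAAAcA/A/4AAAAAQD/P/AAAAAAAP//wAAAAAAA//8AAAAAAAD/+AAB+AAAAP/wAB//AAAA/+AA///AAAD/4AP//+AAAP/AD///8AAA/8Af///wAAD/gH///+AAAP+A////4AAA/wH////gAAD/A////8AAAP4H////wAAA/g/////AAAD+H////8AAAPwf////wAAA/D/////AAAD8P////8AAAPh/////wAAw+H/////AAHD4f////8AA+Ph/////wAD48P/////AAfzw/////8AB/PD/////wAH88P/////AAf7w/////8AB/vD/////wAH+8P/////AAf7w/////4AA//B/////AAD/8H////4AAP7wf////AAAfvB////4AAA88D///+AAABjwP///wAAAAPAf//+AAAAA8B///wAAAAD4D//+AAAAAPgP//4AA/wA+Af//AAH/4D8A//4AB//8PwB//AAP//8/gD/8AB///7+AH/gAP////8AP+AB/////wAP4AP/////gAPgB//7///AAOAP/+H//8AAID//wf//4AAR//8B/w=="/>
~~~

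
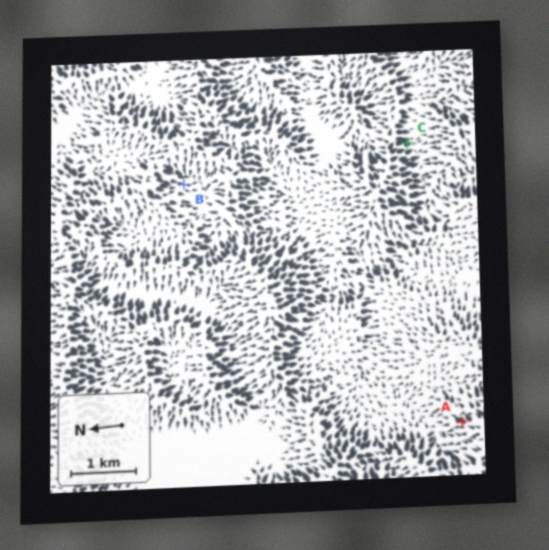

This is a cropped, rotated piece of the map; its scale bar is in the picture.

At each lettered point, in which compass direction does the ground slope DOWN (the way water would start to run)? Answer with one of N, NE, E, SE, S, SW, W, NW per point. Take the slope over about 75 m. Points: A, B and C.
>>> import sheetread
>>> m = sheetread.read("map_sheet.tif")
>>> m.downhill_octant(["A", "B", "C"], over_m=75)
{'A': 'NE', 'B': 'S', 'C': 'S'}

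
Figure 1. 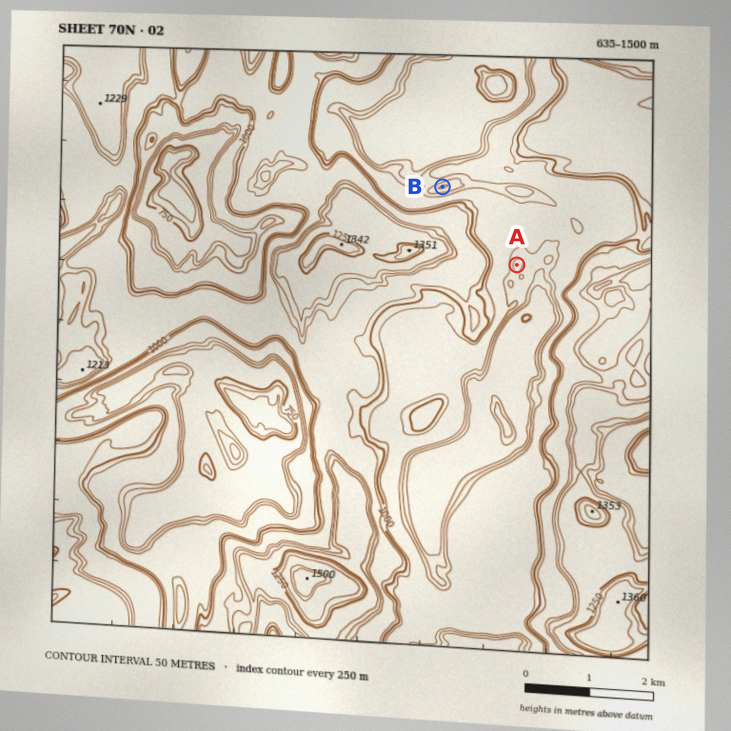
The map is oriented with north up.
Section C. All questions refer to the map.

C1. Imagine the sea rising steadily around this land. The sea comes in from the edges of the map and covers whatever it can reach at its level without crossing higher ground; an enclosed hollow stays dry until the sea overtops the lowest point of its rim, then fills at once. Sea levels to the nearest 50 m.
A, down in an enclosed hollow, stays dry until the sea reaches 900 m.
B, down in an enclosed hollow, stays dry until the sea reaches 900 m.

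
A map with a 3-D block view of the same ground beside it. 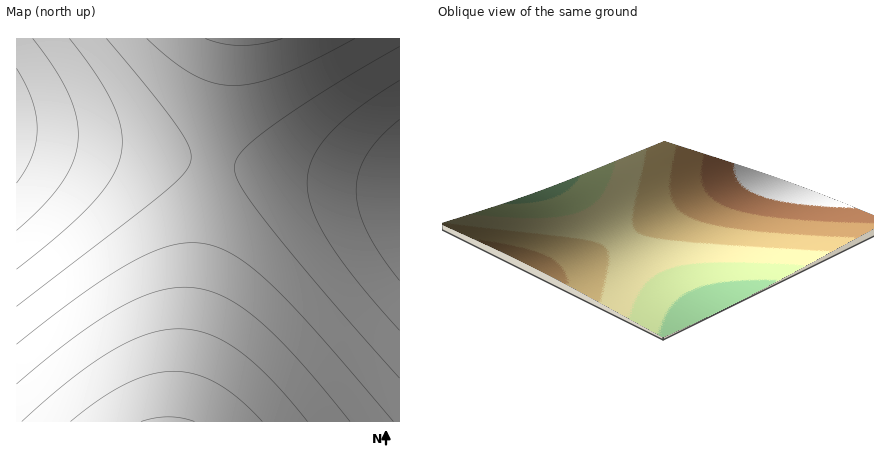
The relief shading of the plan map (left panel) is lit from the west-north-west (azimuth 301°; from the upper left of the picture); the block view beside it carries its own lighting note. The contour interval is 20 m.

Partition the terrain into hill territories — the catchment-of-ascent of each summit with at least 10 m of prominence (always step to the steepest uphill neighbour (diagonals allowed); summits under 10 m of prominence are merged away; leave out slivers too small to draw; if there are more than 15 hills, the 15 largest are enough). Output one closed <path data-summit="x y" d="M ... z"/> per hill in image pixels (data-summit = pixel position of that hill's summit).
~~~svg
<path data-summit="168 422" d="M20 136l-4 0 0 286 384 0-2-235z"/><path data-summit="242 38" d="M400 38l-384 0 0 98 384 52z"/>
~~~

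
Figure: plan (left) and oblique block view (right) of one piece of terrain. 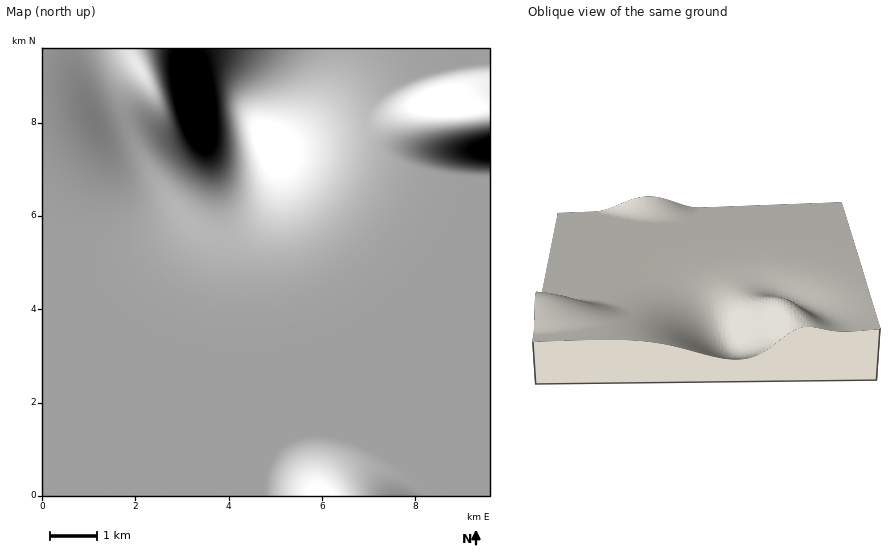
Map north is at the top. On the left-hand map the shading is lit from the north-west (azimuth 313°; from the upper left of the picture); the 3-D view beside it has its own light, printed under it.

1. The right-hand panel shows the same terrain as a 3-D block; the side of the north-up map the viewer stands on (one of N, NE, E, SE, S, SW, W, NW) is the N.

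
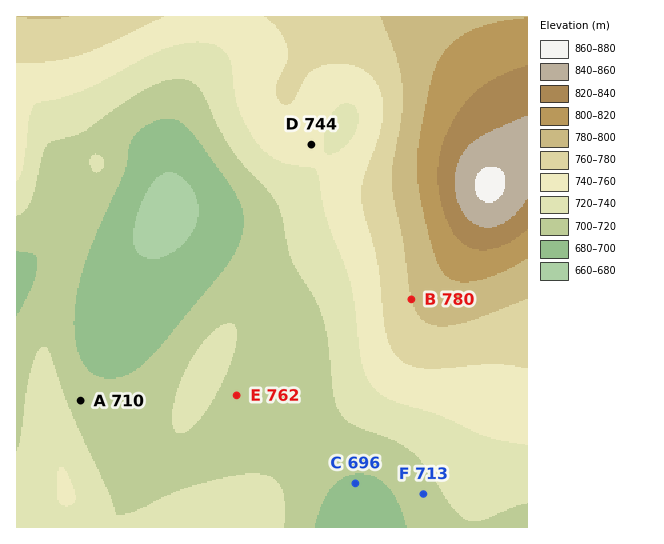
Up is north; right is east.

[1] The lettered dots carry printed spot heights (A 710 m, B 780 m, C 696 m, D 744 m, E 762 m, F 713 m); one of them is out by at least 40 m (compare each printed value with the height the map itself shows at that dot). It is E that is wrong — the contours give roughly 712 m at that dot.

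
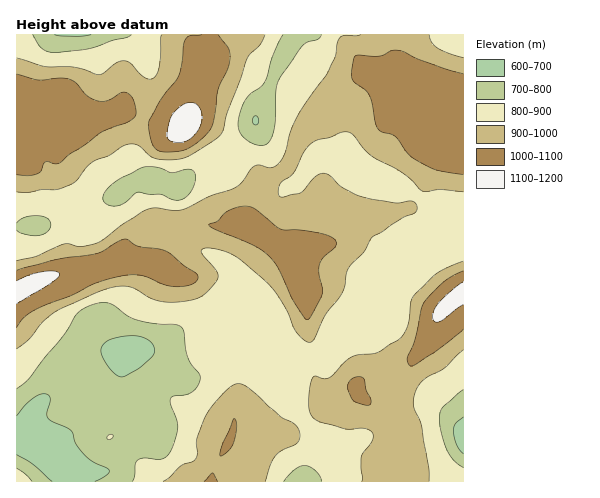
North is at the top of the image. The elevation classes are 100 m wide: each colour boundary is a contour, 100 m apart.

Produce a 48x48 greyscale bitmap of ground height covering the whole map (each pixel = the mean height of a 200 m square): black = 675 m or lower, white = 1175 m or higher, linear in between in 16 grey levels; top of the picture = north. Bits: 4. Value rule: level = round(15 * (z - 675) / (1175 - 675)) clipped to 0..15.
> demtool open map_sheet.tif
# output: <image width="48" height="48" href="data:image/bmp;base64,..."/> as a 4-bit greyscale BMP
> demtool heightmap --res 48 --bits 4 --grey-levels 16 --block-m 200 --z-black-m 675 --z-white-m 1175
<image width="48" height="48" href="data:image/bmp;base64,Qk32BAAAAAAAAHYAAAAoAAAAMAAAADAAAAABAAQAAAAAAIAEAAATCwAAEwsAABAAAAAAAAAAAAAAABEREQAiIiIAMzMzAERERABVVVUAZmZmAHd3dwCIiIgAmZmZAKqqqgC7u7sAzMzMAN3d3QDu7u4A////AFMhAAABIkVmeJmqmZl2QzNFZmeJmYh2VTIQAAABEjVVZ4iamZmGVERVZmeJmYhlVBAAAAESIjRERmeaqZmHZVVVZmeImYdlQgAAABEjMzMiNWeKqpmYdmVVVmd4mYdlMQAAABI0QzIiNGeJqpmZiGVVVmZ4iIdkIAAAERIzQzIiNFaJqqmZmGZmZ3d4iIdUEAARESIzMzIiNFZ4mqmYd2Z3eIiJiIZUIRAREiMzMzIiNFZ4mpmHZmeImZmZmHZUMhEBEiMyIiIjRFVnmZh2ZWeJmaqpmHVUQzIREiIiERIjM0RWeYdmZWeJmqqpmXZVREMhESIiEREiIjRVZ2ZVVVd4mqqZmYZlVVQyEiIhEREREjRFVVVVVVZ2iaqZmZh2ZVVDIiIREREREjRVVVVVVVZlaJmZmqmIZVVDMiIRAAARE0VVVVVVVVZlVnd4maqphnZUMyIRAAARI0VVVVVVVWZlVVZniaqqmIdlQyIRERESI0VVVVVVZndlVVVVZ5q6qZh1VDIREiIzNEVVVVVVZol1VVVVVovMuqmGVTIiI0RERFVVVVVWZ5qGVVVVVorNy7qYdlMzNFVVVVVVVVZmaKqXZVVVVYrO7Ny6qXZURVZnd3ZlVWZmeaqodlVVVnm97u7cy6mGZmeJmZh2VmZniqqphlVVVWebzt7tzMupmImqqqqHZmZ4mqqph2VVVVZ5vLzd3MzLuqqqqqmHZmeJqqqph2VVVVVnioiau7u7u7urqph2Zniaqqqph2ZVVVVVZ1ZniZmqu7qqqYdmd4mqqqqqmHZlVVVVVUVWZ2Z4qqmZiHd4iZqqqqqqqYdmVVVVVUREVlVWiZh3d4iZqqqqqqqqmId2ZlVVVEM0VVVVZ4d3iJmqqqqqqZmZiHeHdmVVVEREVVVVVWeIiJmqqqqpmYiIh3iId3ZVVFVVVVVURFZmZniZmqqYiHiIiHiId3ZlVWZlVVVUM0REQ0Z4iZmHd3eIh3dmZnZmZoh3dmVUMzMzMjVWZ4mHdnd3d2ZmZmd3d5mZmHZVRDMjMjRVVniHd2d3ZmZVZniZmaqqmYdlVUQ0RERVVWd3d2ZmZlVmd4mqqqqqqph2ZVVndmVVVVZmd3ZmVVZ3iaqquqqqqqmIdmaKqpdlVVVVZ3ZmZWeImqqru6qqqqqZiHir3cqGVUM0Z4d3ZniZqqqru6qqq7qqmZmr3uyoZTIkV4h3d3iaqqq7y7qqu7qqqqqr3v25ZCETVoiId4mqqqq8y7qru7qqqqqrzu25dSETVniIiImqqqq7y7qru6qqqqmavNy6hjIjVmeIiJmqqqqru7qqu6qZqqmZq7u6l1MzVWeImZqqqqqqu6qqqqmImZiJqquql1RDRWZ4maqqqqqqqqqZmZh3iYdomqqqqGVDRVZniaqqqqqqqph3d3ZmeHZniqqqqXVTNFVniaqqqqqqmWZVVVVVZmVXiaqqqXZUM0VWeaqqqqmYh1VDMzNEVVVXiaqqqYdkM0RVeZmaqph3ZVQyEREjNEVniaqqqZh1QzNFd3iJmZh2VQ=="/>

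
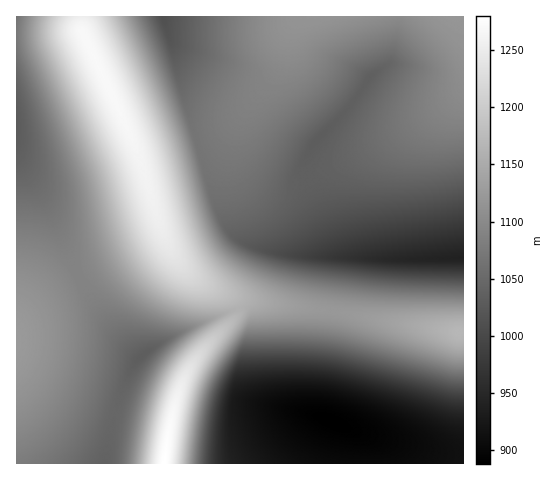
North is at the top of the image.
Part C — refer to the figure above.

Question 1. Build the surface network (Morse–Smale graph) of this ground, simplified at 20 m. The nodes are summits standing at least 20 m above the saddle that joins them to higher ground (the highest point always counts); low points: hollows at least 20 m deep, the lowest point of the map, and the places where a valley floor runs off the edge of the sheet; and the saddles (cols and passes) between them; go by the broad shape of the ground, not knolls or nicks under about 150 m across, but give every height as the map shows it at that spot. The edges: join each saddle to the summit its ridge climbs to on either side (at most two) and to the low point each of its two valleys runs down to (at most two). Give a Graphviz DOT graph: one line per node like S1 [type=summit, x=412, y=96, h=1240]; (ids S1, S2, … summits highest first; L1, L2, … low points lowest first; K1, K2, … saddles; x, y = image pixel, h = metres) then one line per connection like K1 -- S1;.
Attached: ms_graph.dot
graph terrain {
  S1 [type=summit, x=165, y=461, h=1280];
  S2 [type=summit, x=97, y=62, h=1269];
  S3 [type=summit, x=459, y=333, h=1170];
  S4 [type=summit, x=18, y=342, h=1125];
  S5 [type=summit, x=453, y=18, h=1118];
  L1 [type=low, x=332, y=421, h=888];
  L2 [type=low, x=461, y=258, h=939];
  L3 [type=low, x=162, y=17, h=1011];
  L4 [type=low, x=17, y=123, h=1028];
  L5 [type=low, x=141, y=356, h=1032];
  K1 [type=saddle, x=237, y=309, h=1159];
  K2 [type=saddle, x=333, y=311, h=1122];
  K3 [type=saddle, x=78, y=278, h=1091];
  K4 [type=saddle, x=196, y=138, h=1068];
  K5 [type=saddle, x=116, y=413, h=1046];
  K1 -- S1;
  K1 -- S2;
  K1 -- L1;
  K1 -- L5;
  K2 -- S2;
  K2 -- S3;
  K2 -- L1;
  K2 -- L2;
  K3 -- S2;
  K3 -- S4;
  K3 -- L4;
  K3 -- L5;
  K4 -- S2;
  K4 -- S5;
  K4 -- L2;
  K4 -- L3;
  K5 -- S1;
  K5 -- S4;
  K5 -- L5;
}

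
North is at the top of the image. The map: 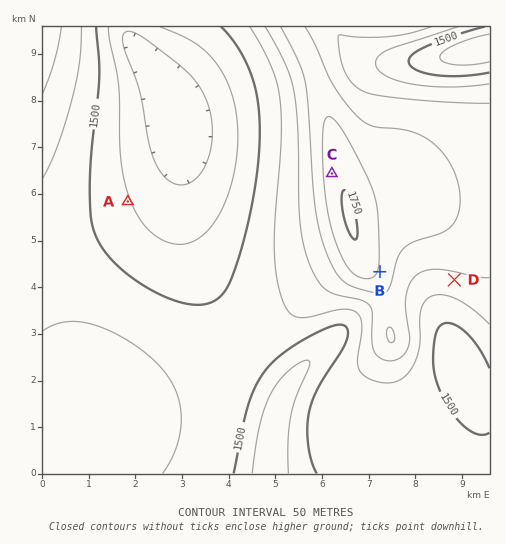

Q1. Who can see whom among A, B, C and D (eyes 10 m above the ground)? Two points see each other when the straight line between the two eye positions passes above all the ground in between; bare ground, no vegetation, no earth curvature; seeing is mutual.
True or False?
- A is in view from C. True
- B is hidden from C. True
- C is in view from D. False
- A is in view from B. False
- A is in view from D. False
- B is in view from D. True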